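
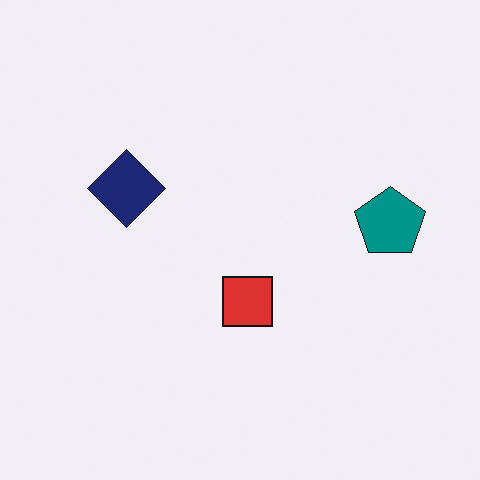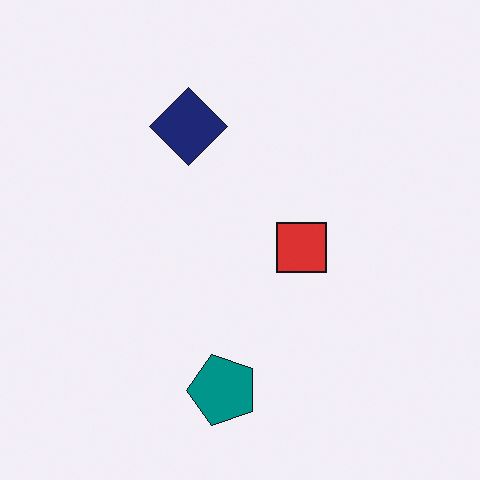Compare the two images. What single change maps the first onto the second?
The second image is the first transposed (reflected across the top-left ↔ bottom-right diagonal).

Shapes have swapped their row and column positions — what was in the top-right is now in the bottom-left — a diagonal reflection.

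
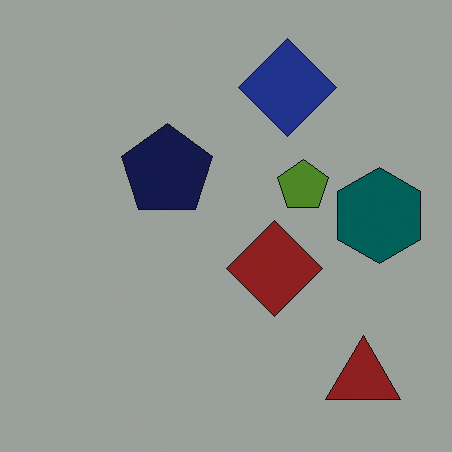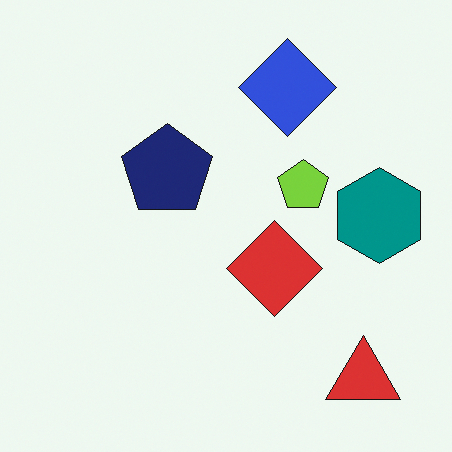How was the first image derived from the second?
Noticeably darkened.

Every pixel — background and shapes alike — is uniformly darkened.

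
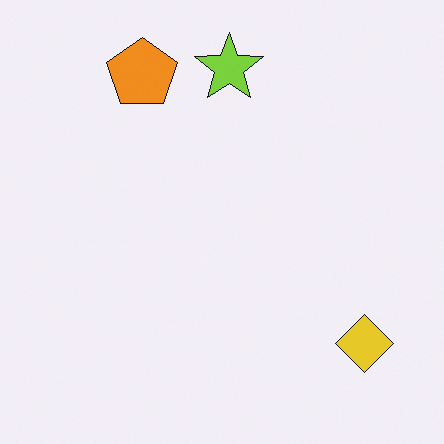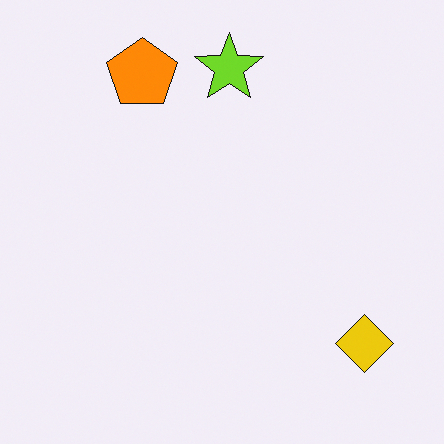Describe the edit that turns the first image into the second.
Slightly oversaturated.

All colors are more vivid — a global saturation change.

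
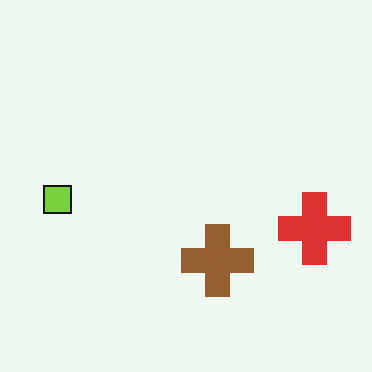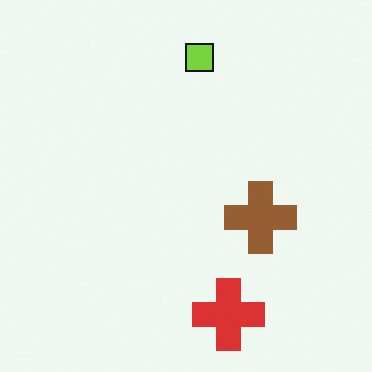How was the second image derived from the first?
The transformation is: transposed (reflected across the top-left ↔ bottom-right diagonal).

Shapes have swapped their row and column positions — what was in the top-right is now in the bottom-left — a diagonal reflection.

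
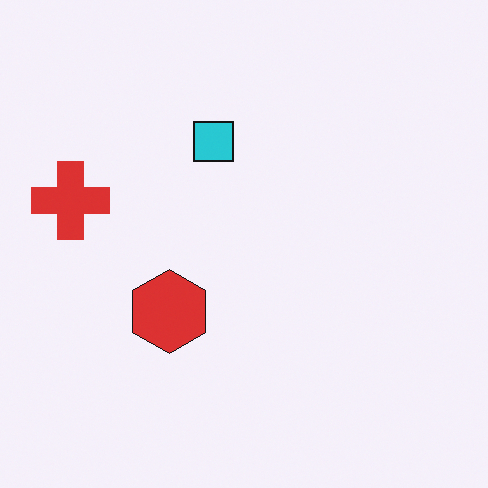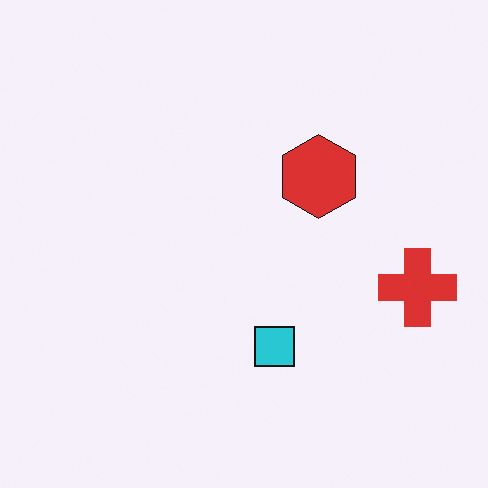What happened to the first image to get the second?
The second image is the first rotated 180°.

The red cross sits in the left of the first image and the right of the second — consistent with a whole-image 180° rotation.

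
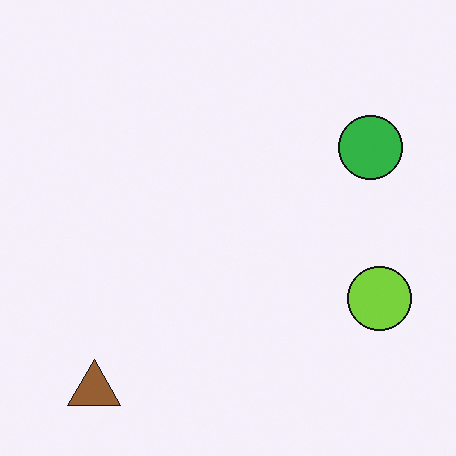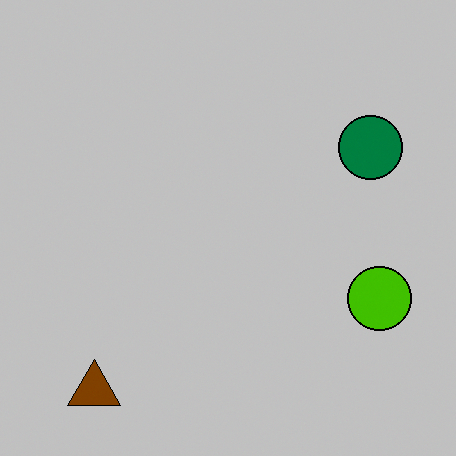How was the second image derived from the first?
The second image is the first aggressively posterized.

Each flat color has snapped to a coarser quantized level — most visibly, the near-white background has dropped to a flat grey.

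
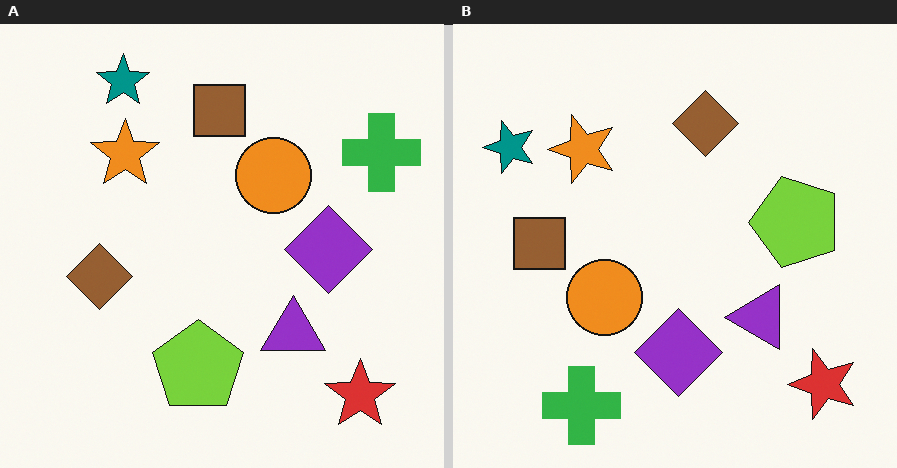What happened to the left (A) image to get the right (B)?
The image was transposed (reflected across the top-left ↔ bottom-right diagonal).

Shapes have swapped their row and column positions — what was in the top-right is now in the bottom-left — a diagonal reflection.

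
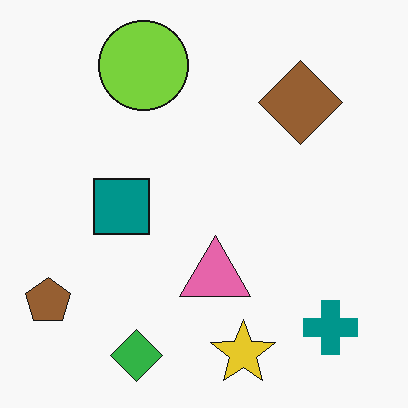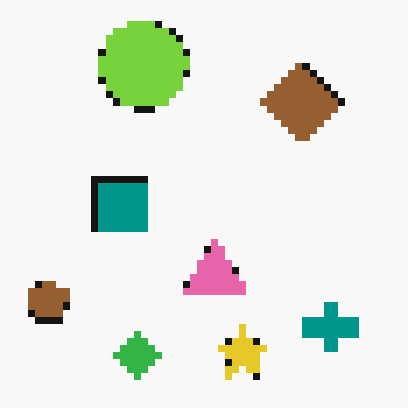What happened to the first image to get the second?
It was pixelated into visible square blocks.

Shapes are reduced to large square blocks; fine edges and outlines are lost — a downscale-then-upscale (mosaic) effect.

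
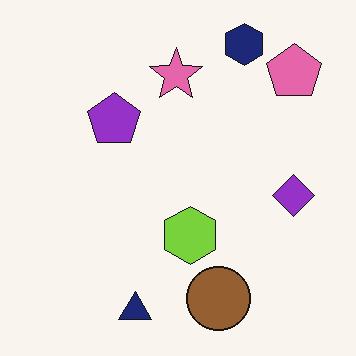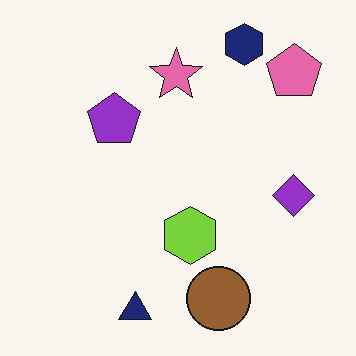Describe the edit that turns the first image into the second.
The image was JPEG-compressed with visible artifacts.

Blocky 8×8 compression artifacts appear around shape edges and the flat background shows ringing — characteristic JPEG degradation.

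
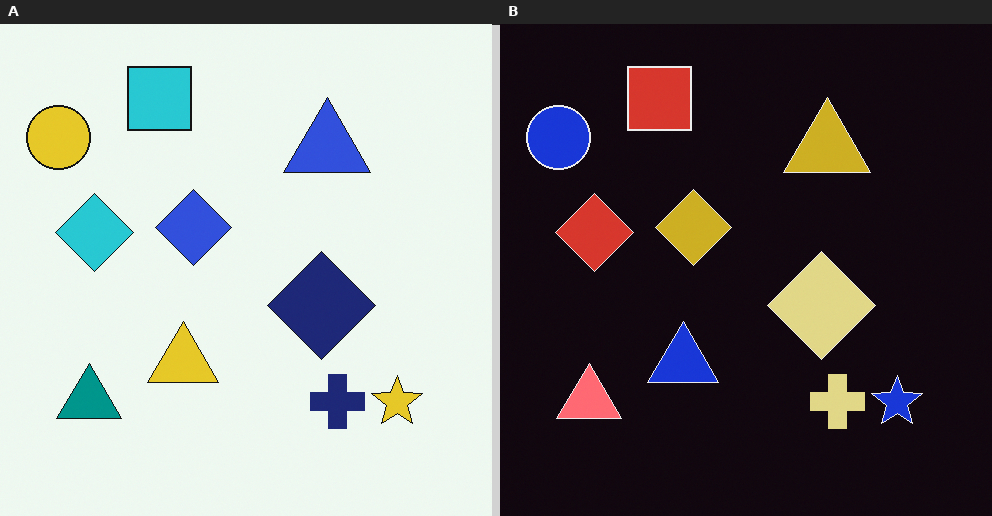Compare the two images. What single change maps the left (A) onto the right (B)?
The right (B) image is the left (A) color-inverted (negative).

The light background has become dark and every shape's color is its complement — a photographic negative.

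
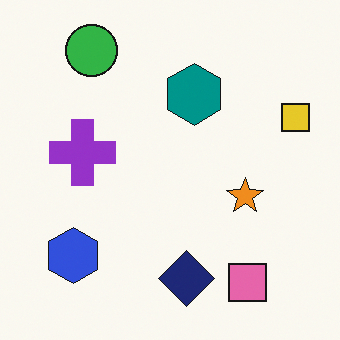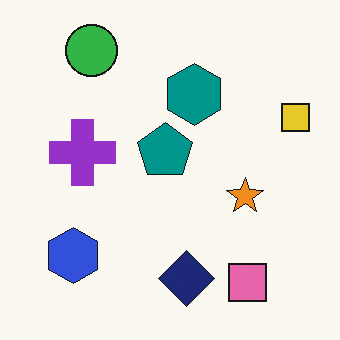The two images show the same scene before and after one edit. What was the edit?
The transformation is: overlaid with an additional teal pentagon.

A teal pentagon appears in the second image that is absent from the first.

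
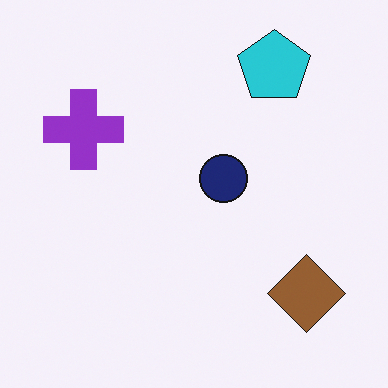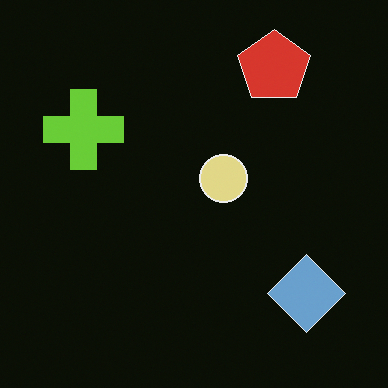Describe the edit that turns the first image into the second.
The second image is the first color-inverted (negative).

The light background has become dark and every shape's color is its complement — a photographic negative.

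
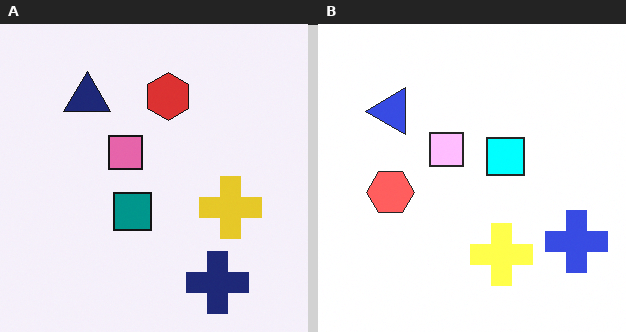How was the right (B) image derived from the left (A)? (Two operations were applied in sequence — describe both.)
The image was substantially brightened, then transposed (reflected across the top-left ↔ bottom-right diagonal).

Every pixel — background and shapes alike — is uniformly brightened. Shapes have swapped their row and column positions — what was in the top-right is now in the bottom-left — a diagonal reflection.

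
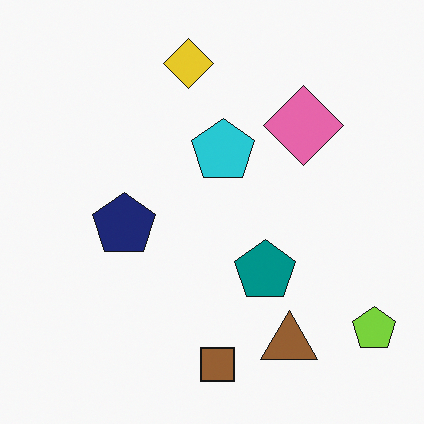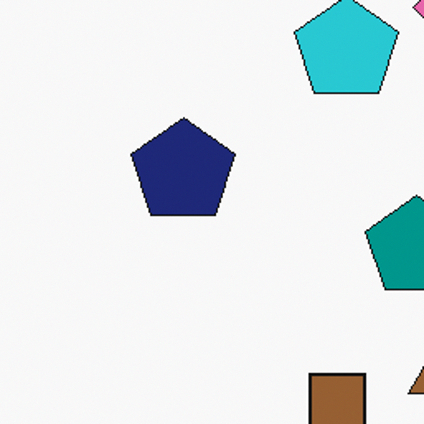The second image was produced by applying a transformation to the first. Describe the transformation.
It was cropped to a noticeably smaller region and rescaled.

The visible shapes are larger and the field of view is narrower; shapes near the original edges may be partly or wholly outside the frame — a crop-and-rescale.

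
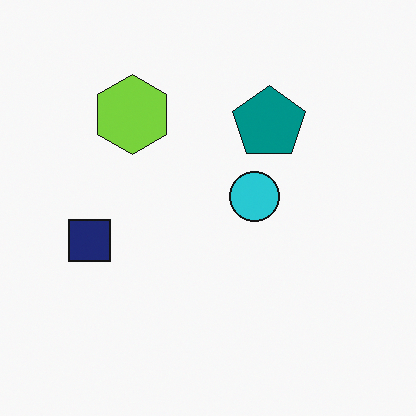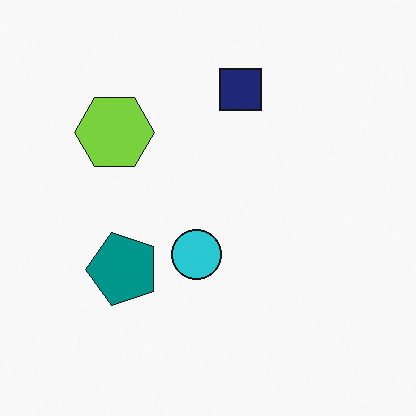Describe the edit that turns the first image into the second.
The image was transposed (reflected across the top-left ↔ bottom-right diagonal).

Shapes have swapped their row and column positions — what was in the top-right is now in the bottom-left — a diagonal reflection.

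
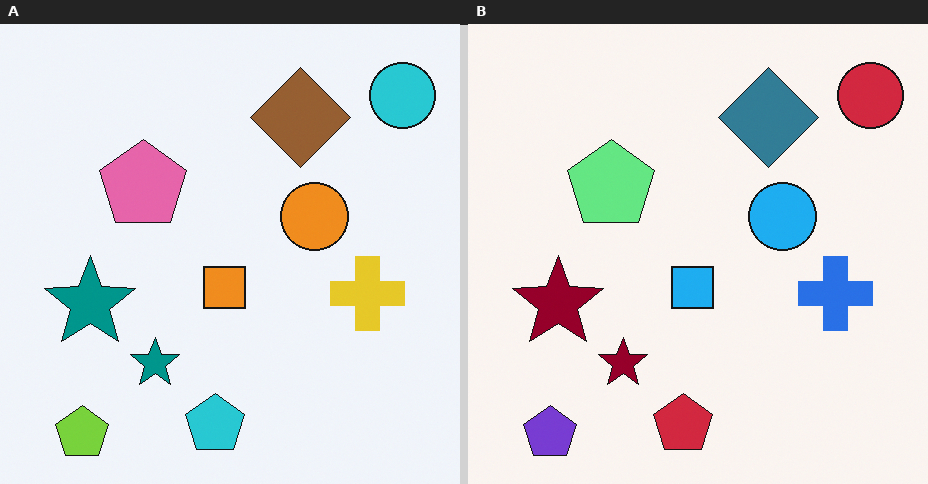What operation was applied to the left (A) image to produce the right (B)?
It was hue-shifted through roughly half the color wheel.

Every shape's color has rotated by the same amount around the hue wheel — a uniform hue shift.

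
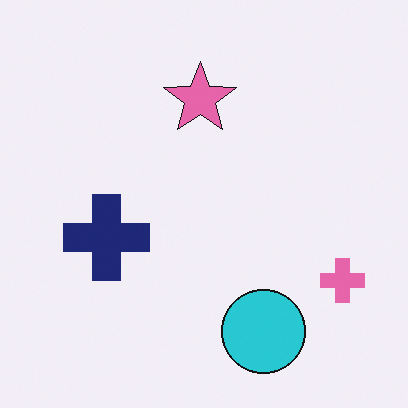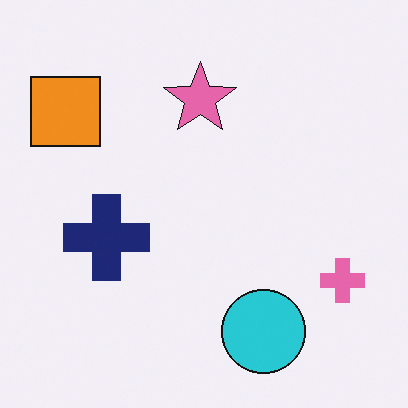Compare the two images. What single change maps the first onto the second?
The transformation is: overlaid with an additional orange square.

An orange square appears in the second image that is absent from the first.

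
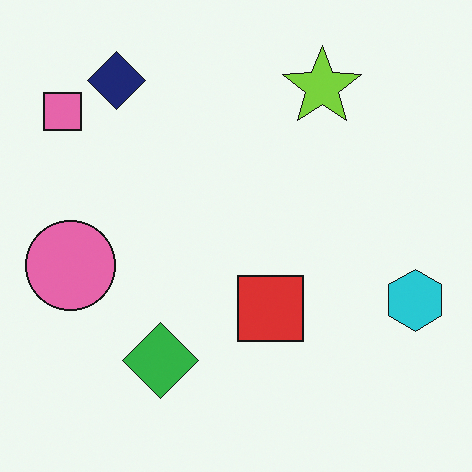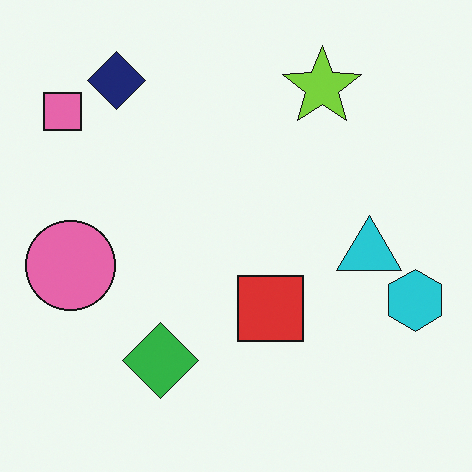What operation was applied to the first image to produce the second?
This is the original image overlaid with an additional cyan triangle.

A cyan triangle appears in the second image that is absent from the first.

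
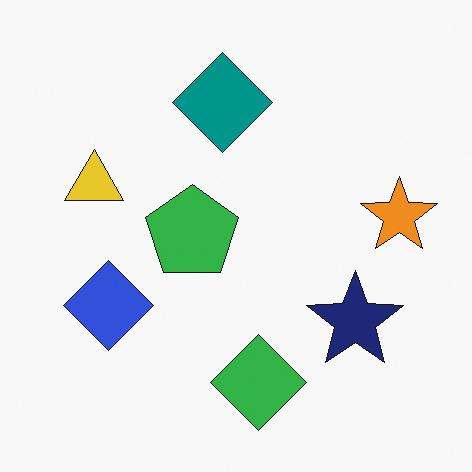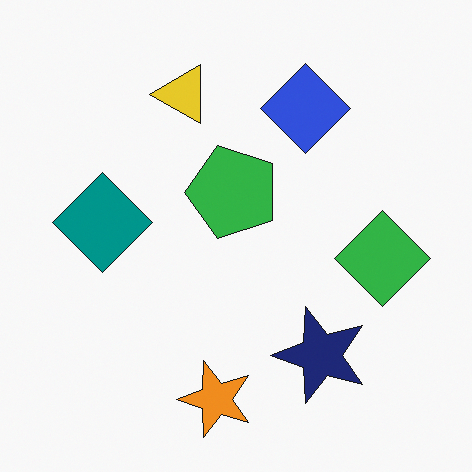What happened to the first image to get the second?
This is the original image transposed (reflected across the top-left ↔ bottom-right diagonal).

Shapes have swapped their row and column positions — what was in the top-right is now in the bottom-left — a diagonal reflection.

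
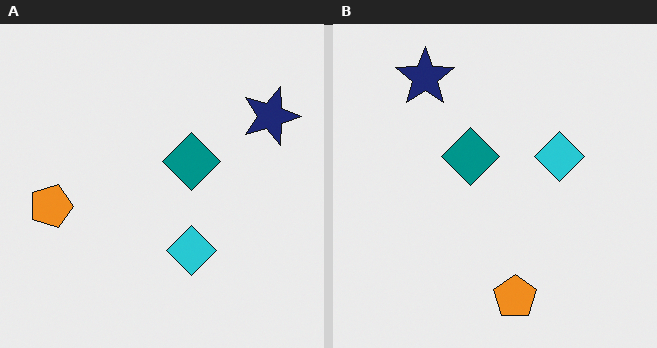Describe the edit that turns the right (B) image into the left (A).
The left (A) image is the right (B) rotated 90° clockwise.

The navy star sits in the top-left of the right (B) image and the top-right of the left (A) — consistent with a whole-image 90° clockwise rotation.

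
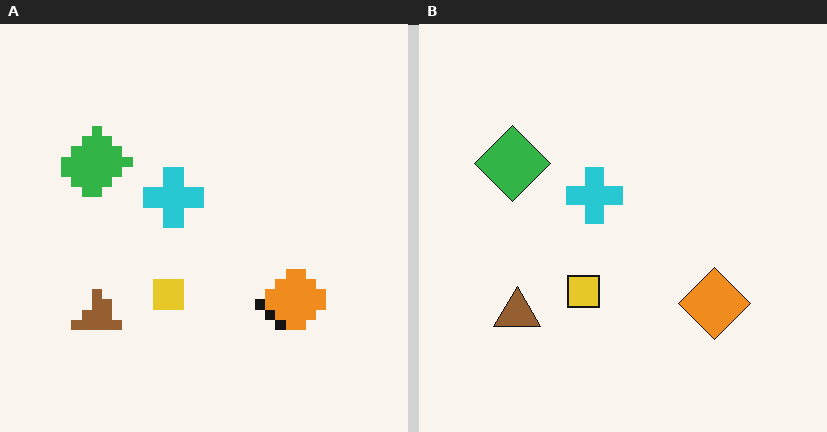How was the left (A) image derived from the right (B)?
It was heavily pixelated into large blocks.

Shapes are reduced to large square blocks; fine edges and outlines are lost — a downscale-then-upscale (mosaic) effect.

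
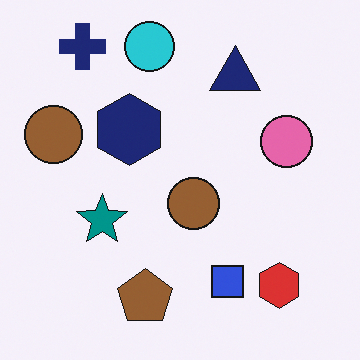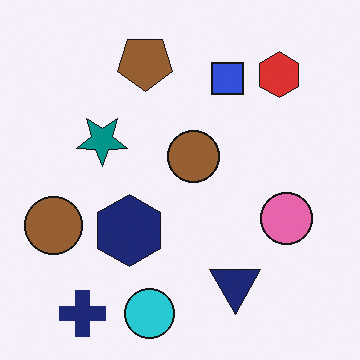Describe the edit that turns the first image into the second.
The transformation is: flipped vertically (top ↔ bottom).

The navy cross is in the top-left of the first image and the bottom-left of the second — shapes on opposite sides of the horizontal midline have swapped in a mirror flip.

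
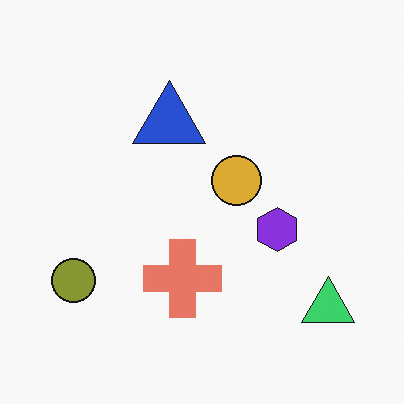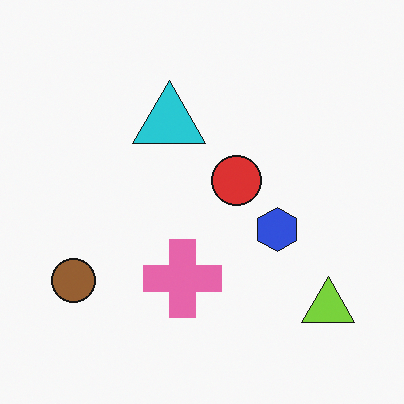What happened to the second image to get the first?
The first image is the second hue-shifted slightly.

Every shape's color has rotated by the same amount around the hue wheel — a uniform hue shift.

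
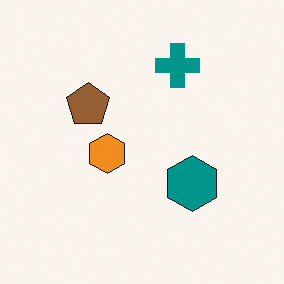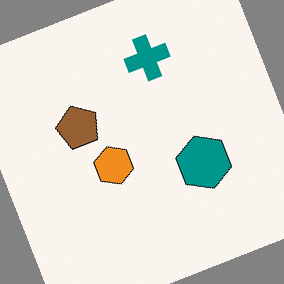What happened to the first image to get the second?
The transformation is: rotated counter-clockwise by a moderate amount.

Every shape is tilted by the same angle and the image corners show triangular fill wedges — a whole-image rotation by a non-right angle.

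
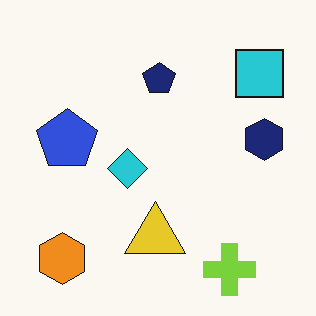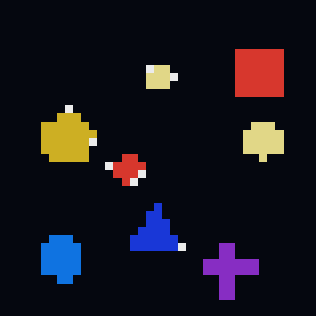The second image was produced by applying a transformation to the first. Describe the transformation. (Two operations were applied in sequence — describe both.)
The image was pixelated into visible square blocks, then color-inverted (negative).

Shapes are reduced to large square blocks; fine edges and outlines are lost — a downscale-then-upscale (mosaic) effect. The light background has become dark and every shape's color is its complement — a photographic negative.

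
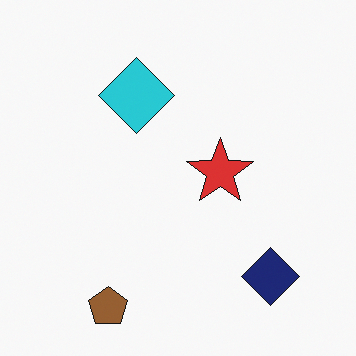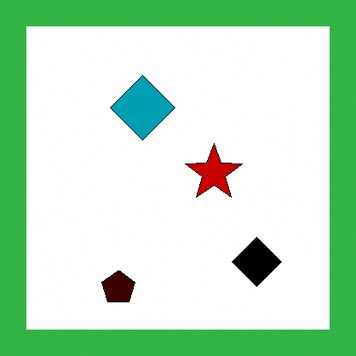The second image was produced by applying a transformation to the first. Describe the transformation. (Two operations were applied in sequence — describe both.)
The transformation is: given much higher contrast, then framed with a green border.

Tones are pushed away from mid-grey across the whole image — a global contrast change. A solid green frame runs around the edge of the second image, with the content slightly shrunk inside it.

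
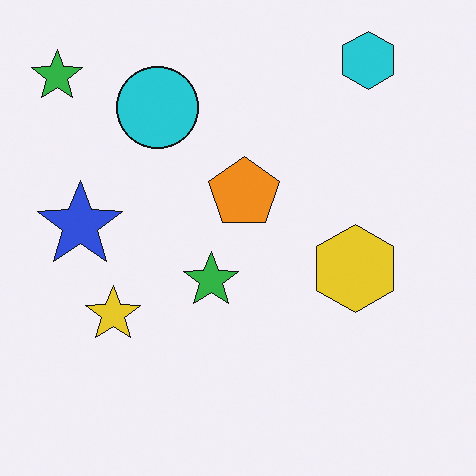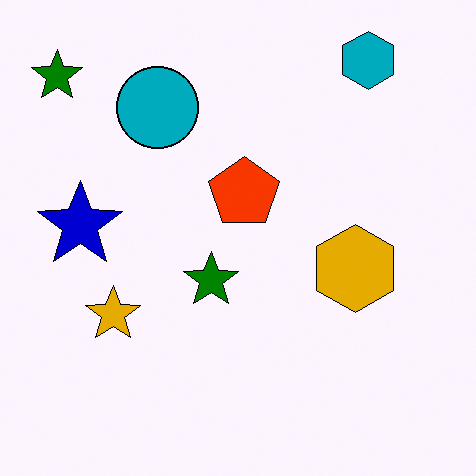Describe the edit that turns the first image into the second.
This is the original image given much higher contrast.

Tones are pushed away from mid-grey across the whole image — a global contrast change.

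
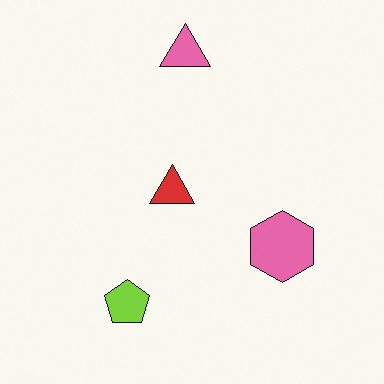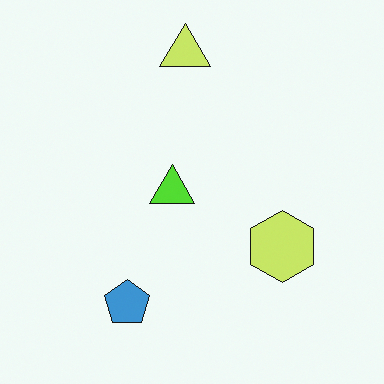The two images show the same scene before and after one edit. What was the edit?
The second image is the first hue-shifted noticeably.

Every shape's color has rotated by the same amount around the hue wheel — a uniform hue shift.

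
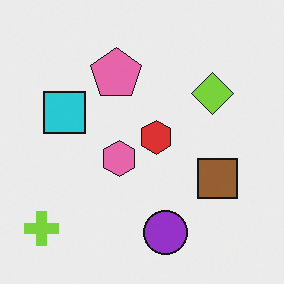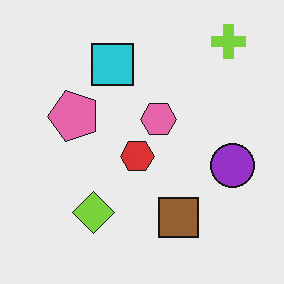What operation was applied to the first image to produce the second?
This is the original image transposed (reflected across the top-left ↔ bottom-right diagonal).

Shapes have swapped their row and column positions — what was in the top-right is now in the bottom-left — a diagonal reflection.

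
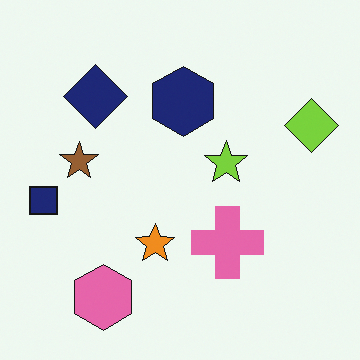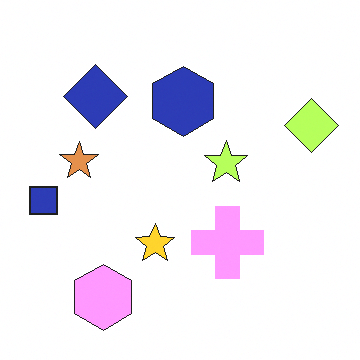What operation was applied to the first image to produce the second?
Brightened a lot.

Every pixel — background and shapes alike — is uniformly brightened.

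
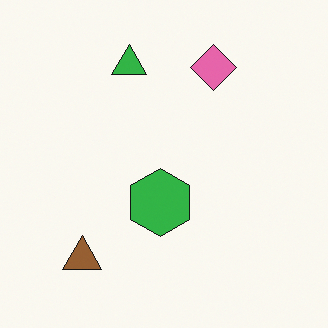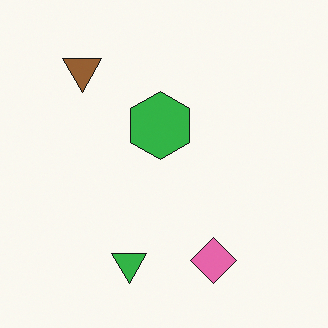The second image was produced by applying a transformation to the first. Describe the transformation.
The second image is the first flipped vertically (top ↔ bottom).

The green triangle is in the top of the first image and the bottom of the second — shapes on opposite sides of the horizontal midline have swapped in a mirror flip.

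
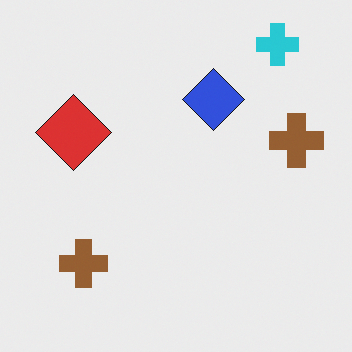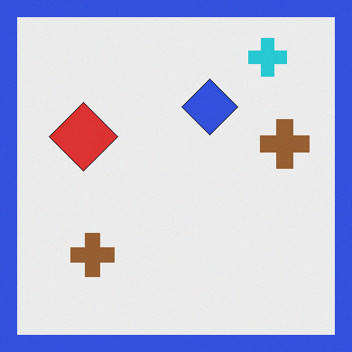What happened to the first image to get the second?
It was framed with a blue border.

A solid blue frame runs around the edge of the second image, with the content slightly shrunk inside it.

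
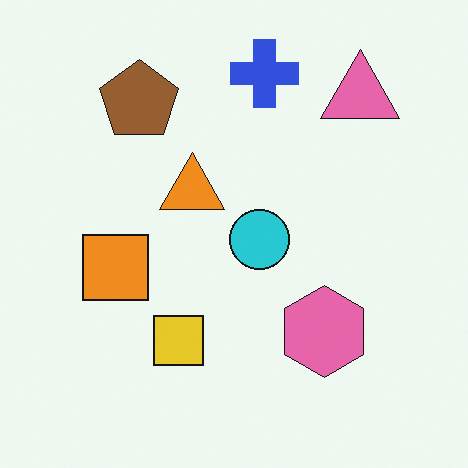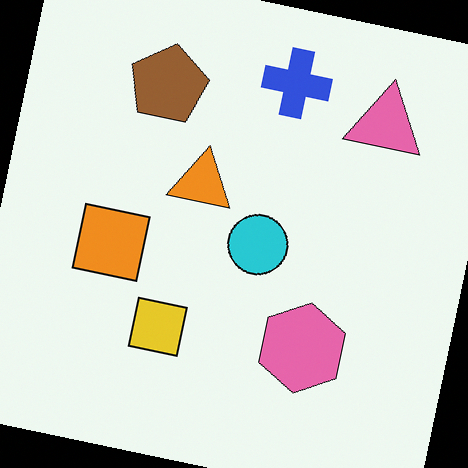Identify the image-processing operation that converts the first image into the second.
The transformation is: rotated clockwise by a few degrees.

Every shape is tilted by the same angle and the image corners show triangular fill wedges — a whole-image rotation by a non-right angle.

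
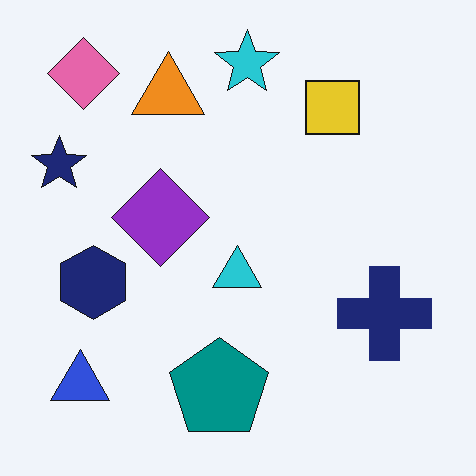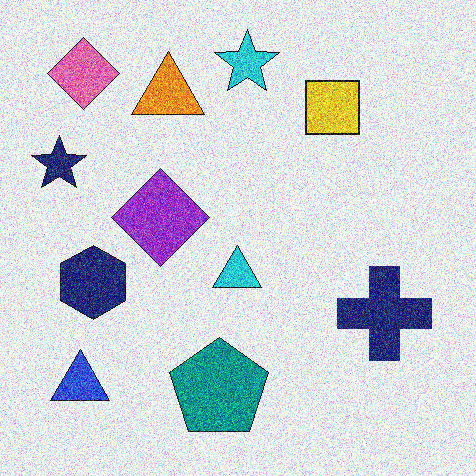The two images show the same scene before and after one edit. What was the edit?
The transformation is: degraded with a thick layer of grain.

Random speckle covers the whole image, including the flat background.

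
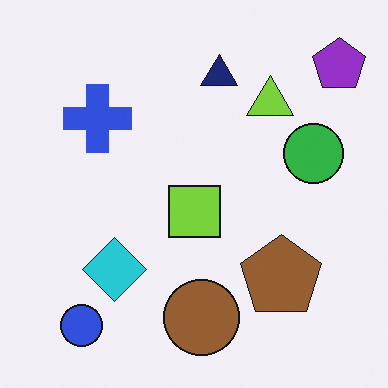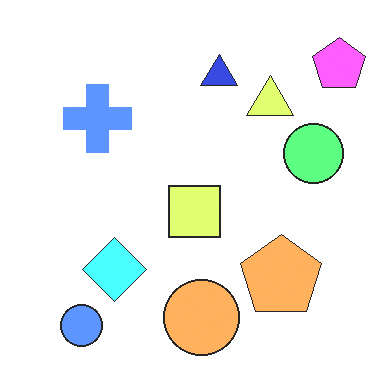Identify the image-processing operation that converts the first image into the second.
This is the original image brightened a lot.

Every pixel — background and shapes alike — is uniformly brightened.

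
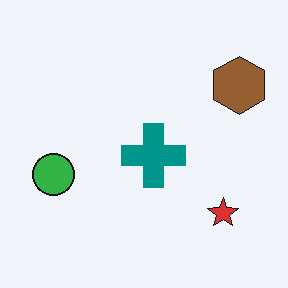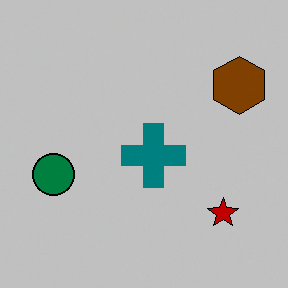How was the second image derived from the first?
Heavily posterized to just a handful of flat colors.

Each flat color has snapped to a coarser quantized level — most visibly, the near-white background has dropped to a flat grey.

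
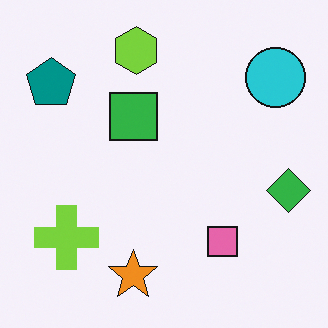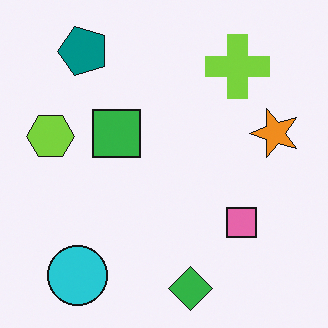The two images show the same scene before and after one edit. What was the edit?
Transposed (reflected across the top-left ↔ bottom-right diagonal).

Shapes have swapped their row and column positions — what was in the top-right is now in the bottom-left — a diagonal reflection.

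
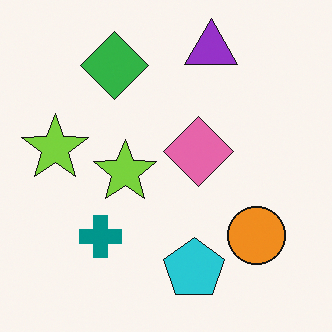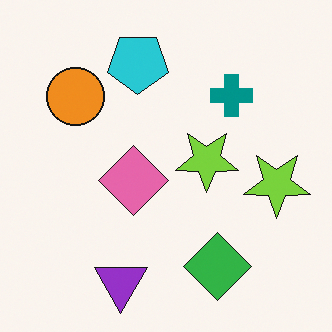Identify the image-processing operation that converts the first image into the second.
The second image is the first rotated 180°.

The purple triangle sits in the top of the first image and the bottom of the second — consistent with a whole-image 180° rotation.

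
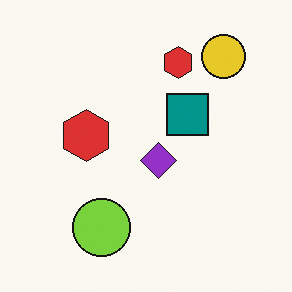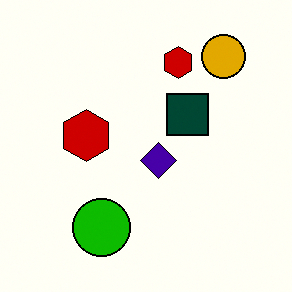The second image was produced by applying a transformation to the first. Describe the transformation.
The transformation is: given much higher contrast.

Tones are pushed away from mid-grey across the whole image — a global contrast change.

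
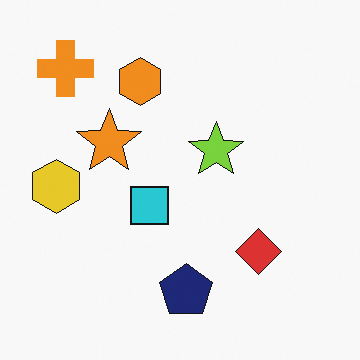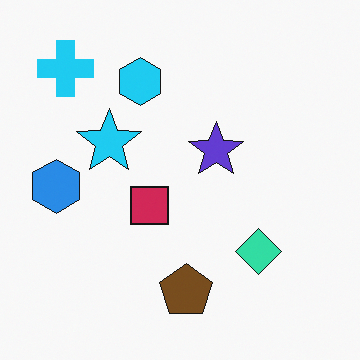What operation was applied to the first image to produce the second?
This is the original image hue-shifted through roughly half the color wheel.

Every shape's color has rotated by the same amount around the hue wheel — a uniform hue shift.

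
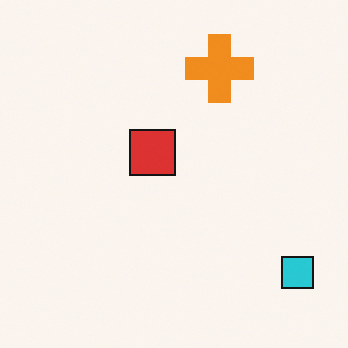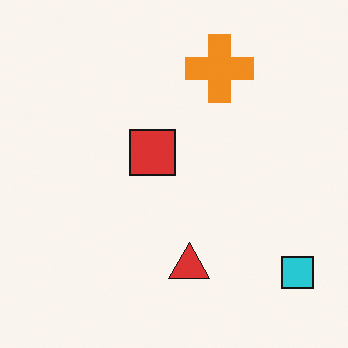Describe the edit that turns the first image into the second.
The second image is the first overlaid with an additional red triangle.

A red triangle appears in the second image that is absent from the first.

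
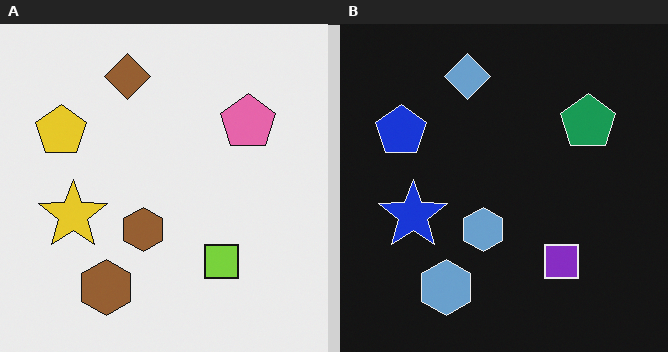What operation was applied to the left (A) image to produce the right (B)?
The image was color-inverted (negative).

The light background has become dark and every shape's color is its complement — a photographic negative.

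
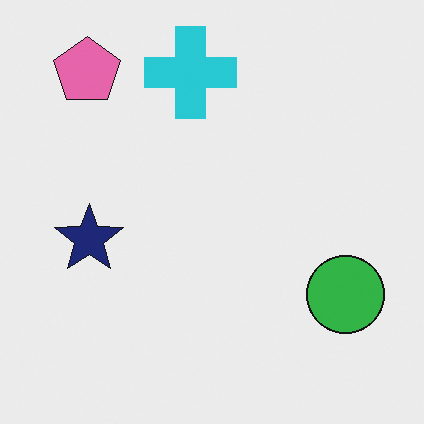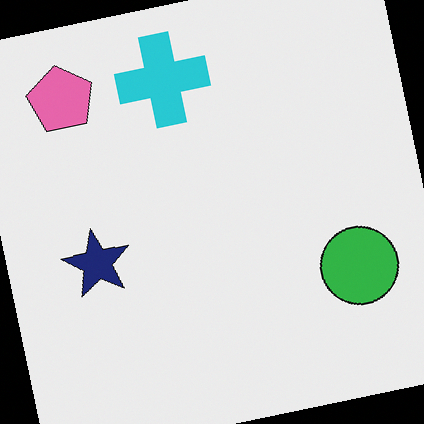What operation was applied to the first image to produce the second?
It was rotated counter-clockwise by a few degrees.

Every shape is tilted by the same angle and the image corners show triangular fill wedges — a whole-image rotation by a non-right angle.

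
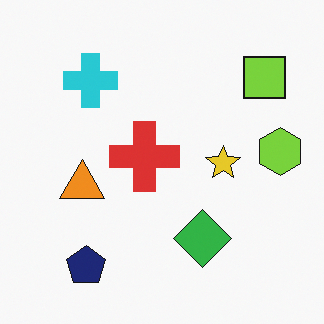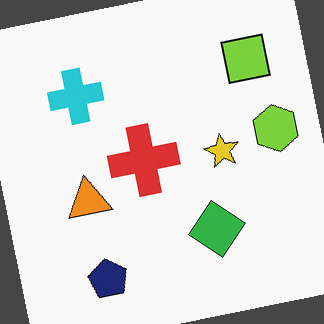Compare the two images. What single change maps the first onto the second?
This is the original image rotated counter-clockwise by a slight angle.

Every shape is tilted by the same angle and the image corners show triangular fill wedges — a whole-image rotation by a non-right angle.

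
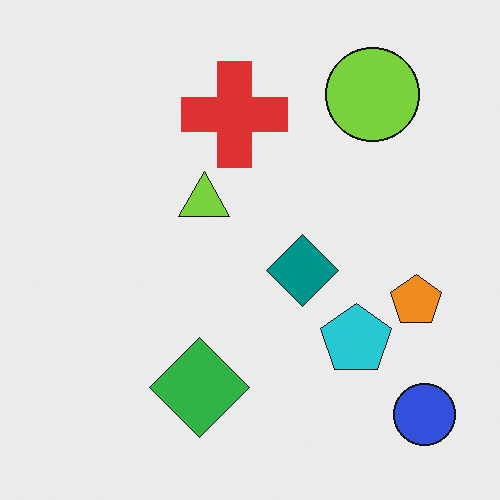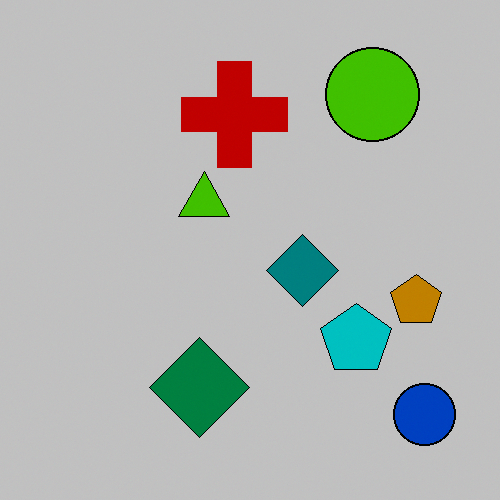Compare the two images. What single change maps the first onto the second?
The transformation is: aggressively posterized.

Each flat color has snapped to a coarser quantized level — most visibly, the near-white background has dropped to a flat grey.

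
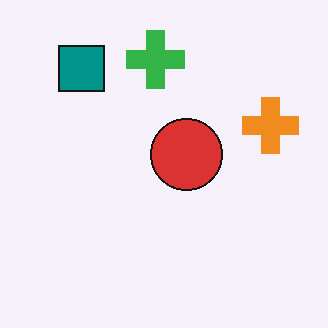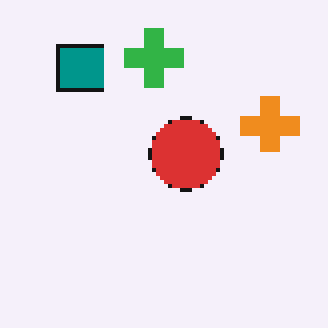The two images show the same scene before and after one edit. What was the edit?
This is the original image mildly pixelated.

Shapes are reduced to large square blocks; fine edges and outlines are lost — a downscale-then-upscale (mosaic) effect.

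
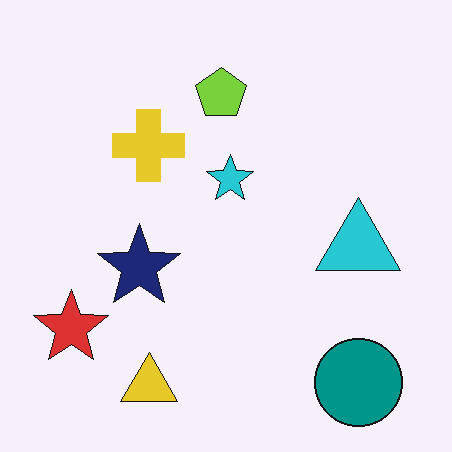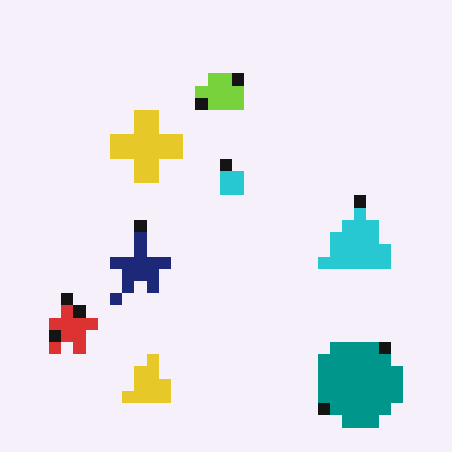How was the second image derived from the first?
The transformation is: heavily pixelated into large blocks.

Shapes are reduced to large square blocks; fine edges and outlines are lost — a downscale-then-upscale (mosaic) effect.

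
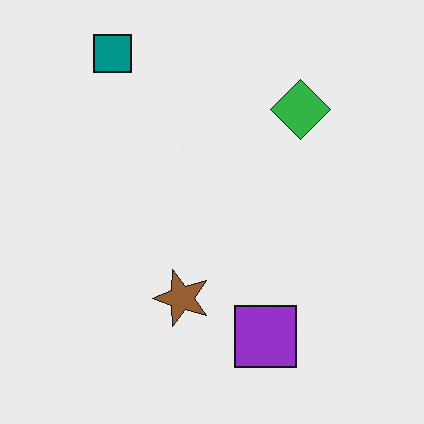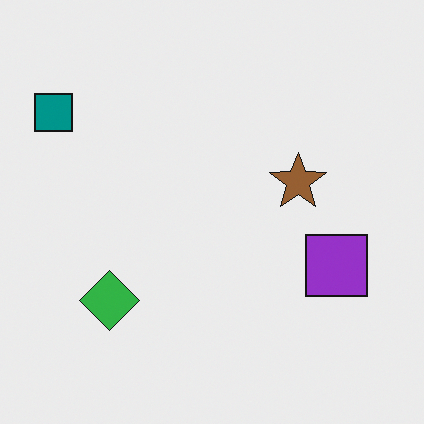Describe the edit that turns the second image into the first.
Transposed (reflected across the top-left ↔ bottom-right diagonal).

Shapes have swapped their row and column positions — what was in the top-right is now in the bottom-left — a diagonal reflection.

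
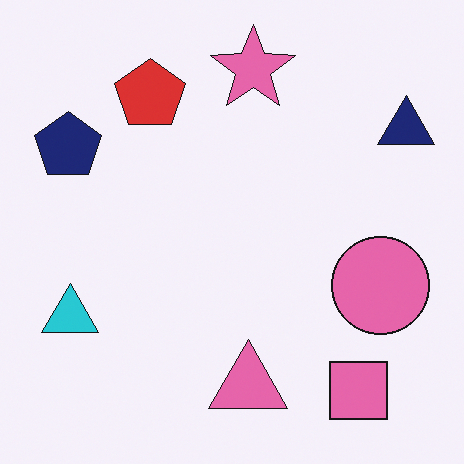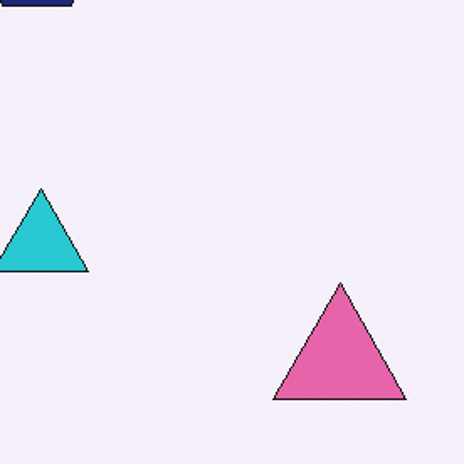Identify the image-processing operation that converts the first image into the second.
It was cropped tightly and scaled back up.

The visible shapes are larger and the field of view is narrower; shapes near the original edges may be partly or wholly outside the frame — a crop-and-rescale.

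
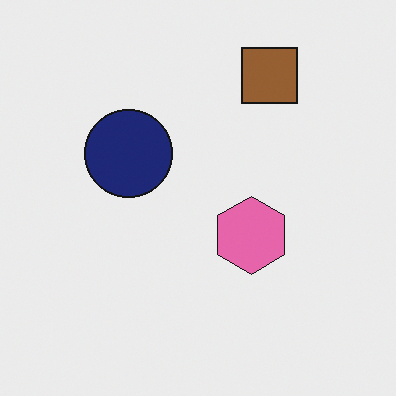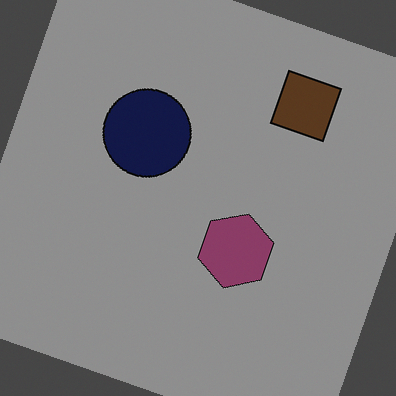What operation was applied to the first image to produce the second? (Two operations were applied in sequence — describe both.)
The image was noticeably darkened, then rotated clockwise by a clearly visible amount.

Every pixel — background and shapes alike — is uniformly darkened. Every shape is tilted by the same angle and the image corners show triangular fill wedges — a whole-image rotation by a non-right angle.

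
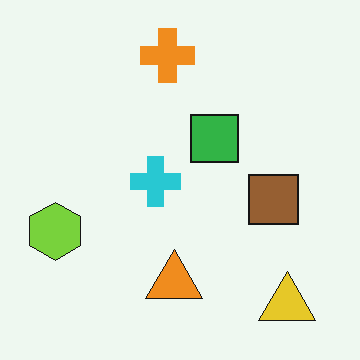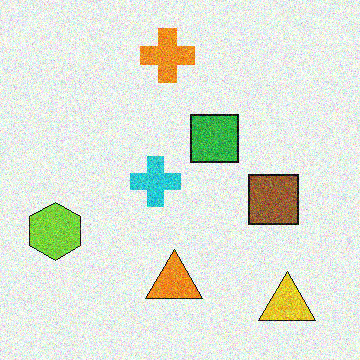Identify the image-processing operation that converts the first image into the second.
The image was degraded with moderate additive noise.

Random speckle covers the whole image, including the flat background.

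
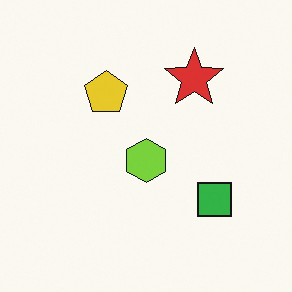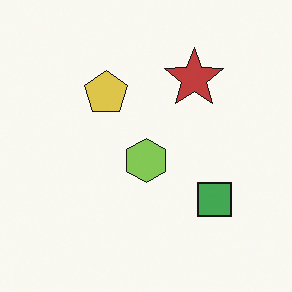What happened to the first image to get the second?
The image was slightly desaturated.

All colors are more muted and greyish — a global saturation change.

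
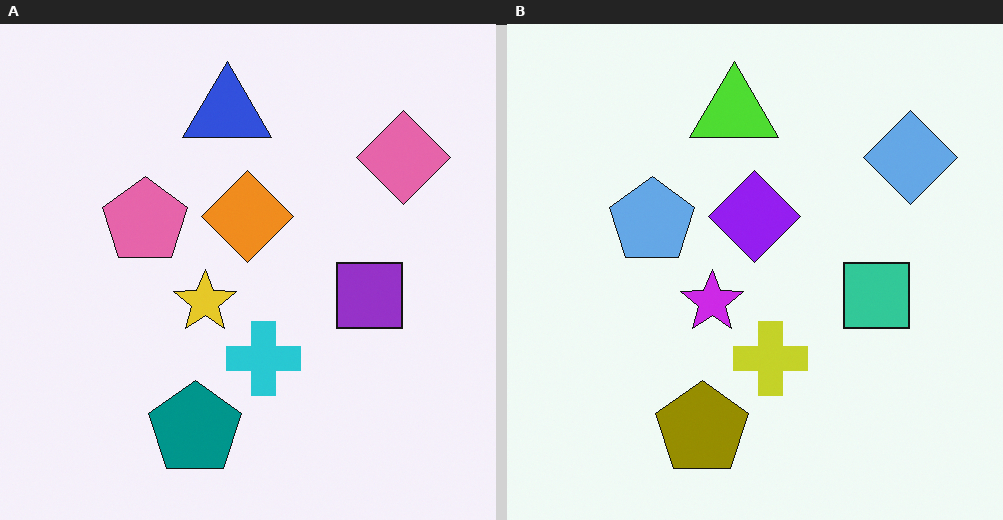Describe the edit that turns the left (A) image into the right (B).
It was hue-shifted through roughly half the color wheel.

Every shape's color has rotated by the same amount around the hue wheel — a uniform hue shift.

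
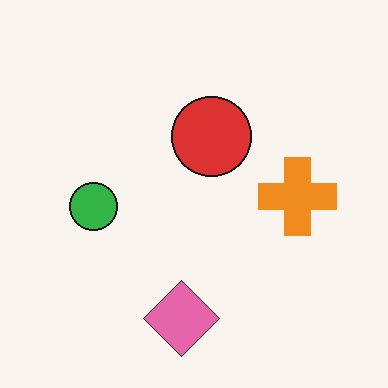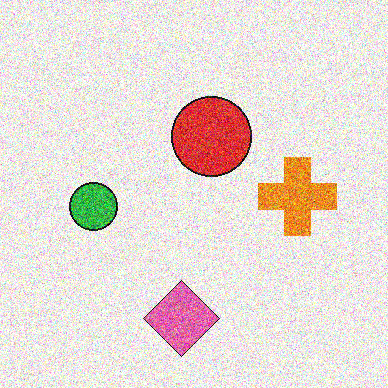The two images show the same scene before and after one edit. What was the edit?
The transformation is: degraded with strong gaussian noise.

Random speckle covers the whole image, including the flat background.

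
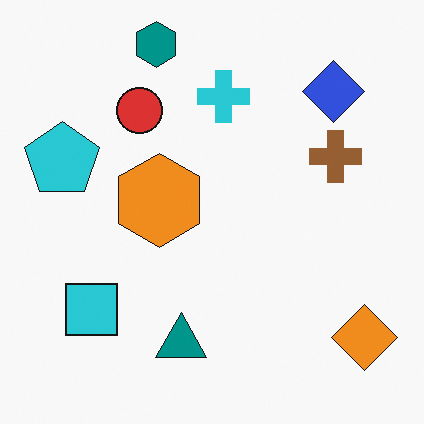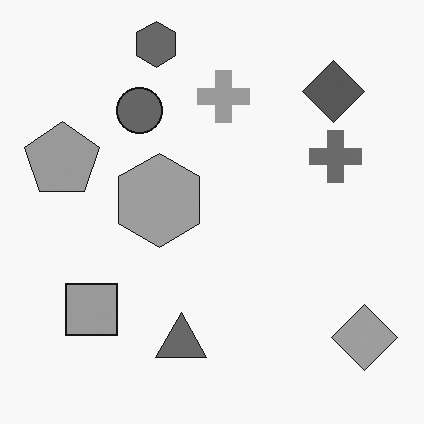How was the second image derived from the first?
This is the original image converted to grayscale.

All color is removed — every shape is now a shade of grey.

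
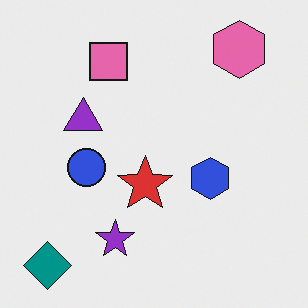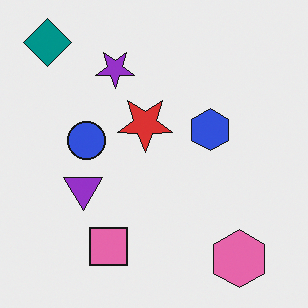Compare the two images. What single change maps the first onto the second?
The second image is the first flipped vertically (top ↔ bottom).

The teal diamond is in the bottom-left of the first image and the top-left of the second — shapes on opposite sides of the horizontal midline have swapped in a mirror flip.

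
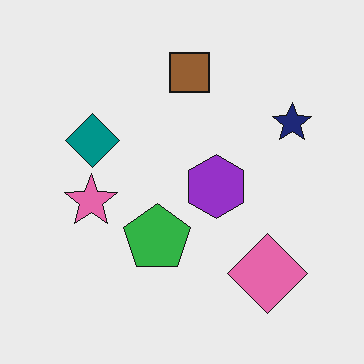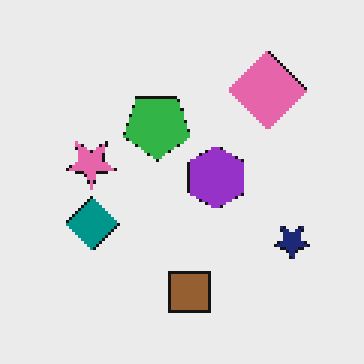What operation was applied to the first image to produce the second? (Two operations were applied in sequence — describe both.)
The image was flipped vertically (top ↔ bottom), then lightly pixelated (a mild mosaic effect).

The brown square is in the top of the first image and the bottom of the second — shapes on opposite sides of the horizontal midline have swapped in a mirror flip. Shapes are reduced to large square blocks; fine edges and outlines are lost — a downscale-then-upscale (mosaic) effect.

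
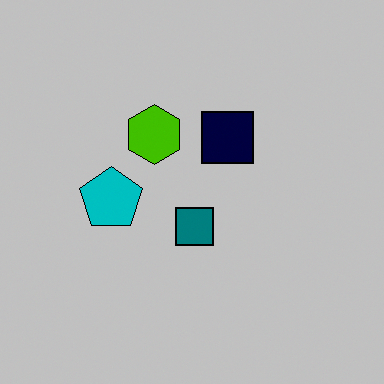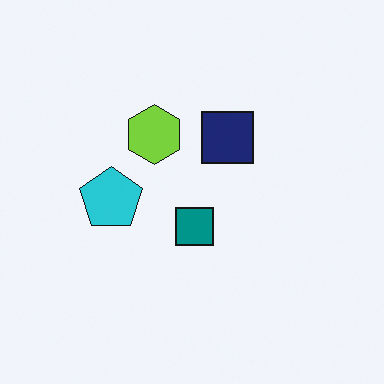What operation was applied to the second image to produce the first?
The image was aggressively posterized.

Each flat color has snapped to a coarser quantized level — most visibly, the near-white background has dropped to a flat grey.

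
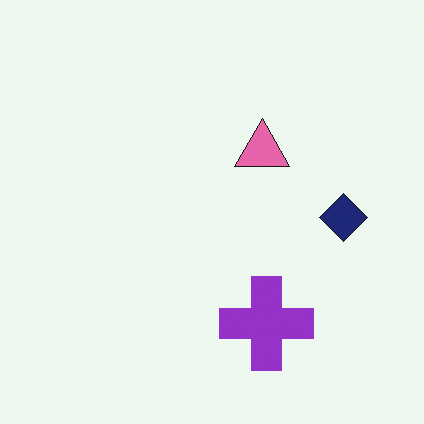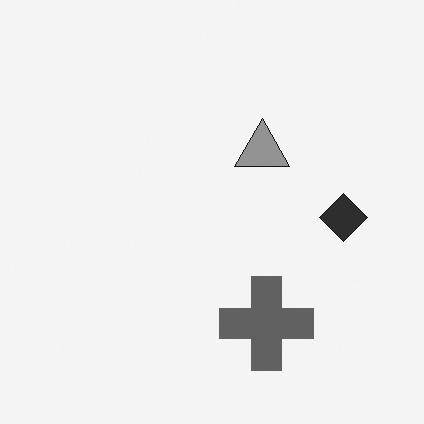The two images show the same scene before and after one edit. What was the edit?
It was converted to grayscale.

All color is removed — every shape is now a shade of grey.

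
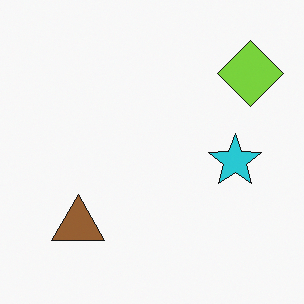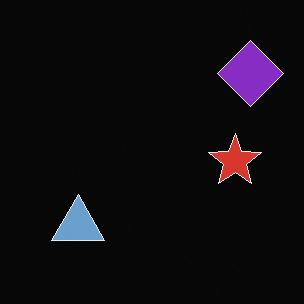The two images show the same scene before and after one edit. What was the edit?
The image was color-inverted (negative).

The light background has become dark and every shape's color is its complement — a photographic negative.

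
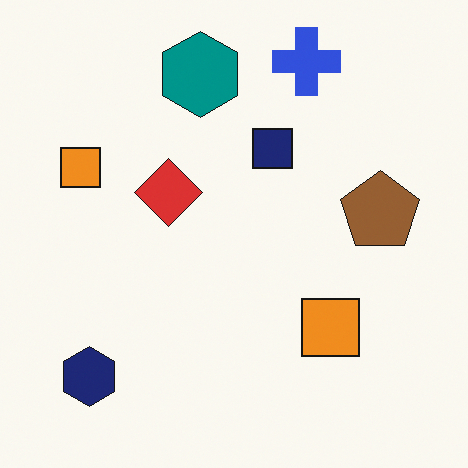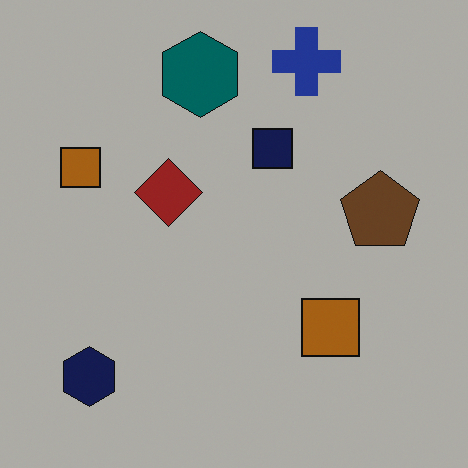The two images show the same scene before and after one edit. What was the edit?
Noticeably darkened.

Every pixel — background and shapes alike — is uniformly darkened.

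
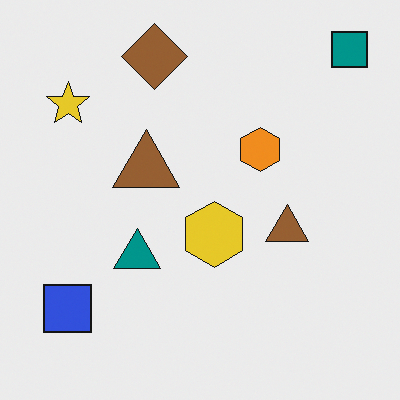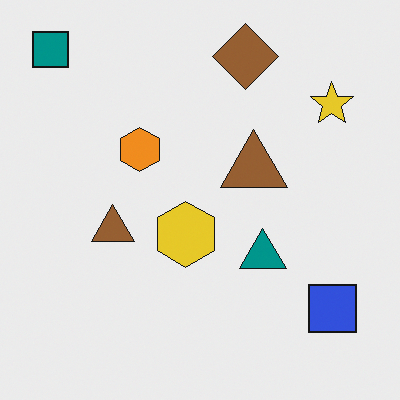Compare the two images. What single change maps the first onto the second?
Flipped horizontally (left ↔ right).

The teal square is in the top-right of the first image and the top-left of the second — shapes on opposite sides of the vertical midline have swapped in a mirror flip.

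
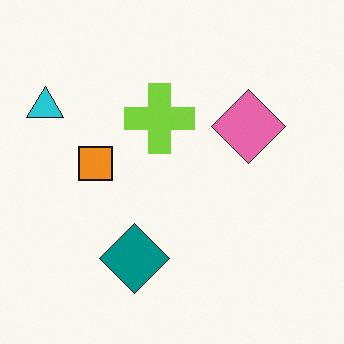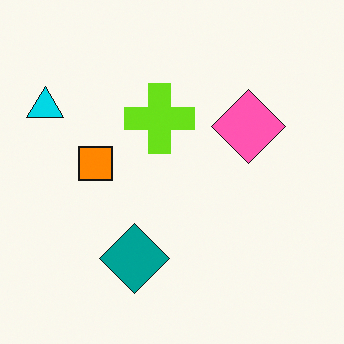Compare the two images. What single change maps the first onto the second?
It was slightly oversaturated.

All colors are more vivid — a global saturation change.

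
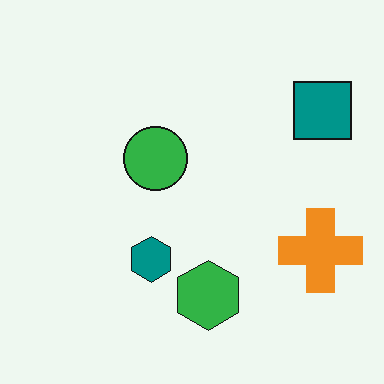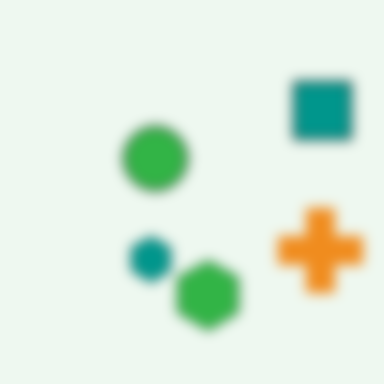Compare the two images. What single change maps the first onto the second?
This is the original image strongly gaussian-blurred.

Shape edges and outlines are uniformly softened across the whole image.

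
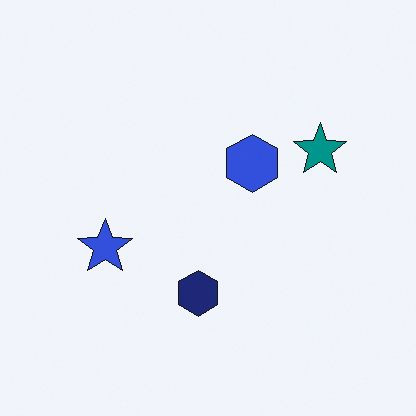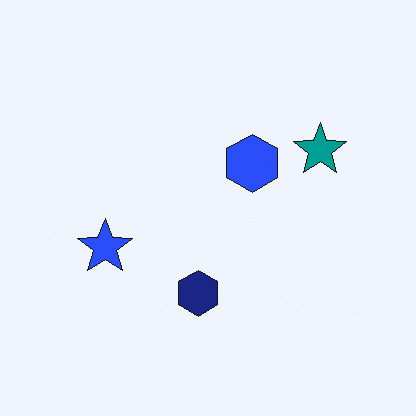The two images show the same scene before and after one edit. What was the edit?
This is the original image slightly oversaturated.

All colors are more vivid — a global saturation change.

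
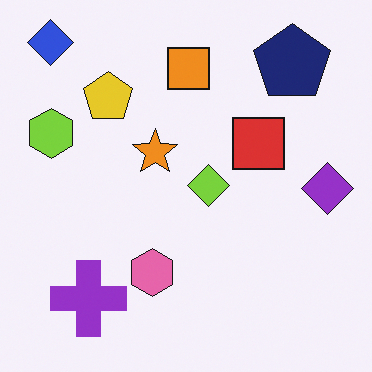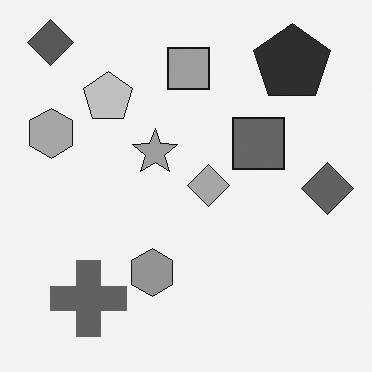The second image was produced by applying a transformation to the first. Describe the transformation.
The transformation is: converted to grayscale.

All color is removed — every shape is now a shade of grey.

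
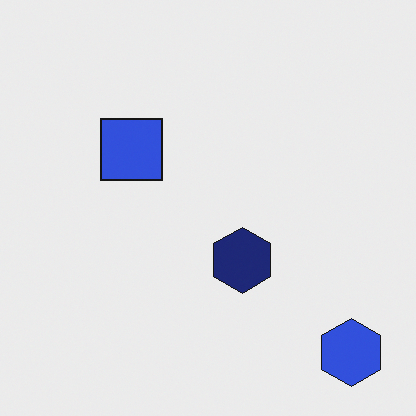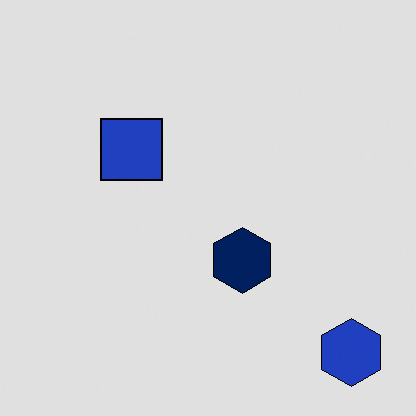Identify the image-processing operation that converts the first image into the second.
The transformation is: moderately posterized.

Each flat color has snapped to a coarser quantized level — most visibly, the near-white background has dropped to a flat grey.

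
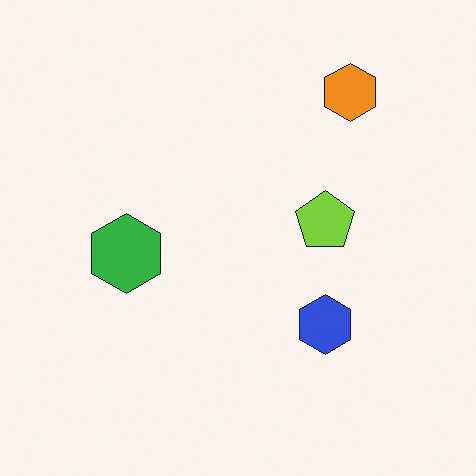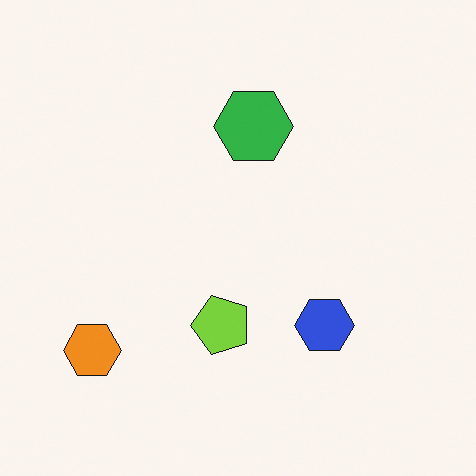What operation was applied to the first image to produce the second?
This is the original image transposed (reflected across the top-left ↔ bottom-right diagonal).

Shapes have swapped their row and column positions — what was in the top-right is now in the bottom-left — a diagonal reflection.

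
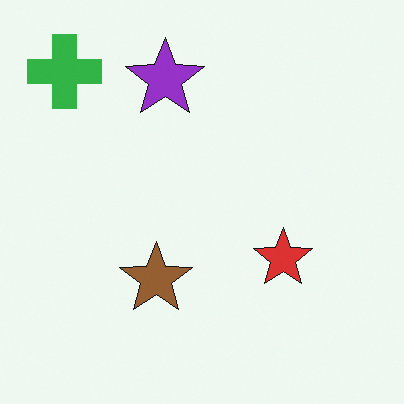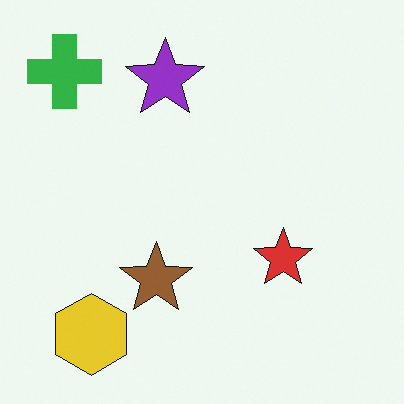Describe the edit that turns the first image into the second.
Overlaid with an additional yellow hexagon.

A yellow hexagon appears in the second image that is absent from the first.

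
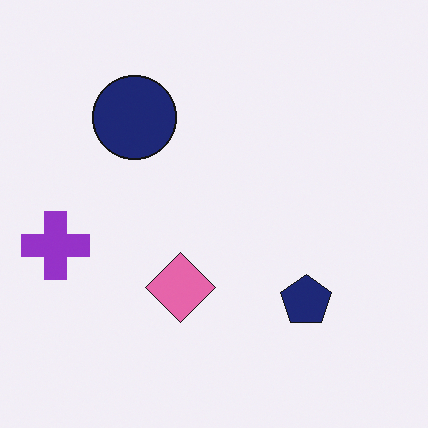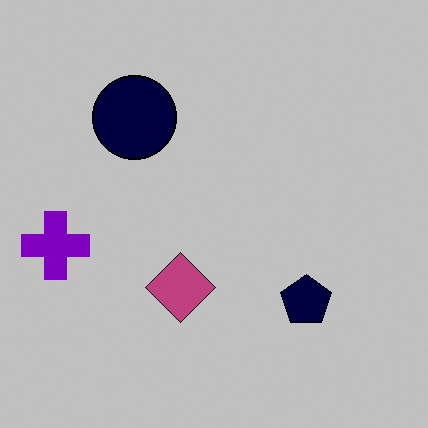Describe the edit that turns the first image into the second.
The second image is the first aggressively posterized.

Each flat color has snapped to a coarser quantized level — most visibly, the near-white background has dropped to a flat grey.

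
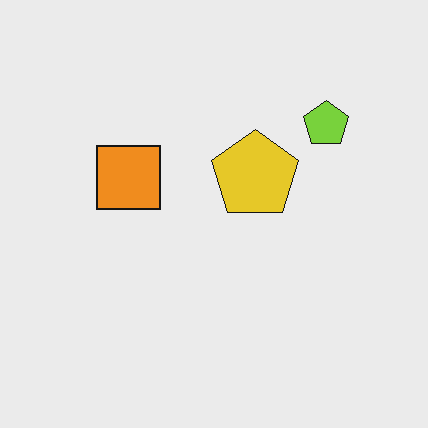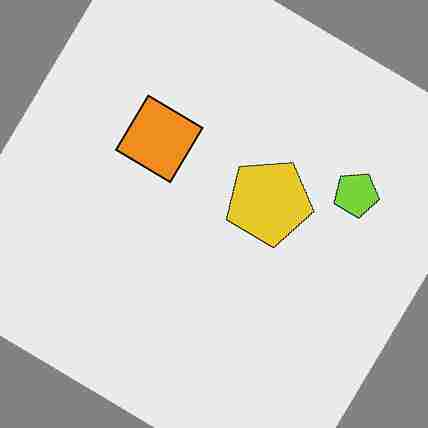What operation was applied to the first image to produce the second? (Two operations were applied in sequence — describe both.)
The transformation is: rotated clockwise by a large amount — several tens of degrees, then degraded with heavy JPEG compression.

Every shape is tilted by the same angle and the image corners show triangular fill wedges — a whole-image rotation by a non-right angle. Blocky 8×8 compression artifacts appear around shape edges and the flat background shows ringing — characteristic JPEG degradation.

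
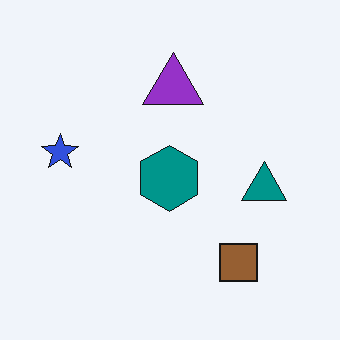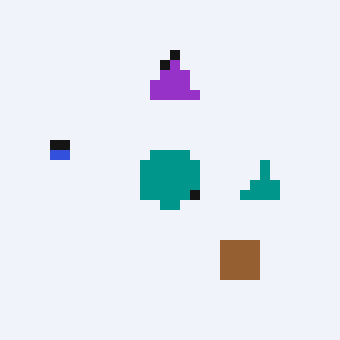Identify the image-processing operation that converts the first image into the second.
The second image is the first heavily pixelated into large blocks.

Shapes are reduced to large square blocks; fine edges and outlines are lost — a downscale-then-upscale (mosaic) effect.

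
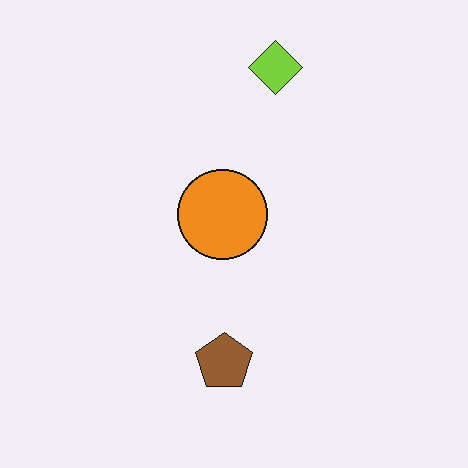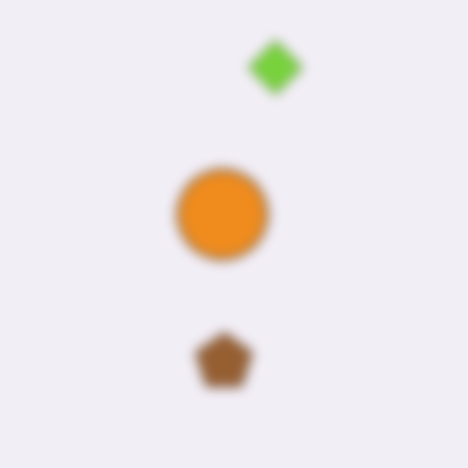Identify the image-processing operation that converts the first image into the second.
It was heavily blurred.

Shape edges and outlines are uniformly softened across the whole image.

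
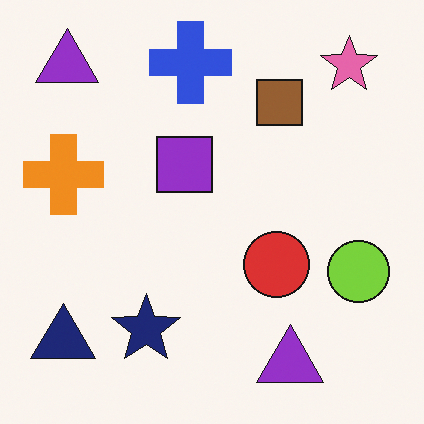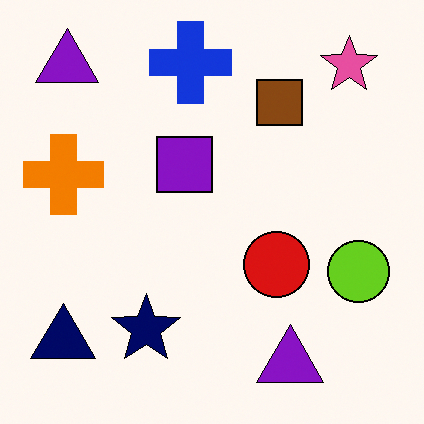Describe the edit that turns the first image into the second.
The image was given slightly increased contrast.

Tones are pushed away from mid-grey across the whole image — a global contrast change.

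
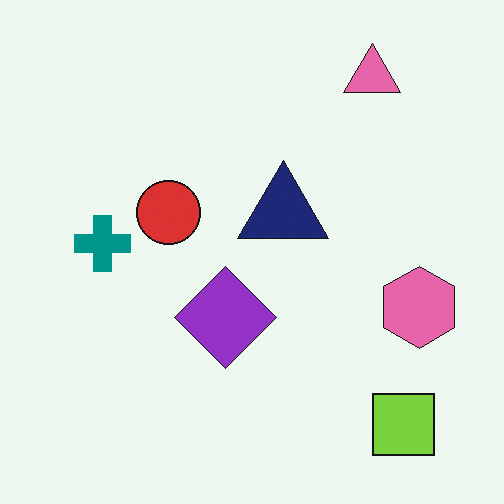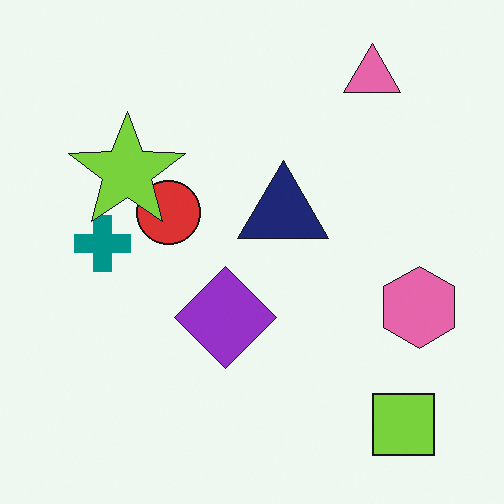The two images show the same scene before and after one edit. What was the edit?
Overlaid with an additional lime star.

A lime star appears in the second image that is absent from the first.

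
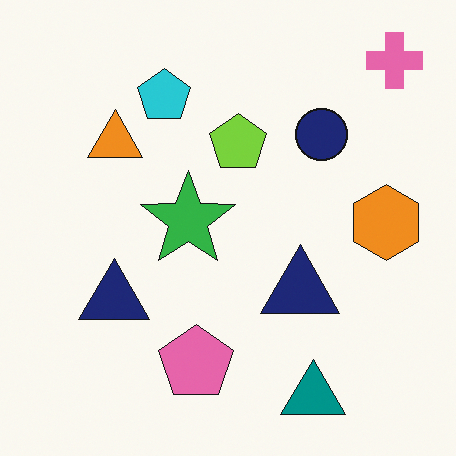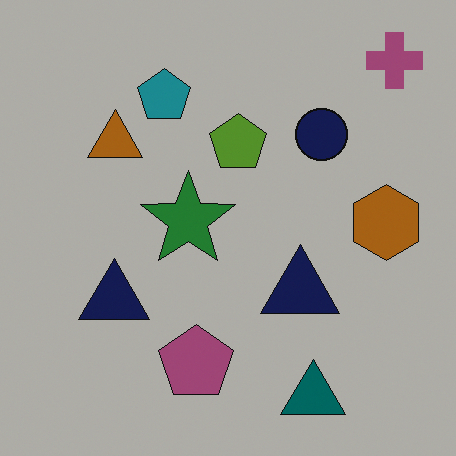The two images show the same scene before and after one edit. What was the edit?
The second image is the first darkened a lot.

Every pixel — background and shapes alike — is uniformly darkened.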